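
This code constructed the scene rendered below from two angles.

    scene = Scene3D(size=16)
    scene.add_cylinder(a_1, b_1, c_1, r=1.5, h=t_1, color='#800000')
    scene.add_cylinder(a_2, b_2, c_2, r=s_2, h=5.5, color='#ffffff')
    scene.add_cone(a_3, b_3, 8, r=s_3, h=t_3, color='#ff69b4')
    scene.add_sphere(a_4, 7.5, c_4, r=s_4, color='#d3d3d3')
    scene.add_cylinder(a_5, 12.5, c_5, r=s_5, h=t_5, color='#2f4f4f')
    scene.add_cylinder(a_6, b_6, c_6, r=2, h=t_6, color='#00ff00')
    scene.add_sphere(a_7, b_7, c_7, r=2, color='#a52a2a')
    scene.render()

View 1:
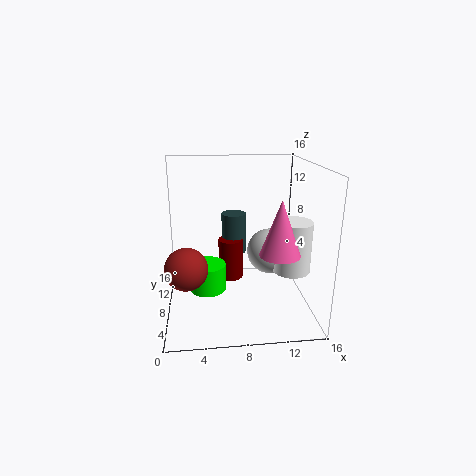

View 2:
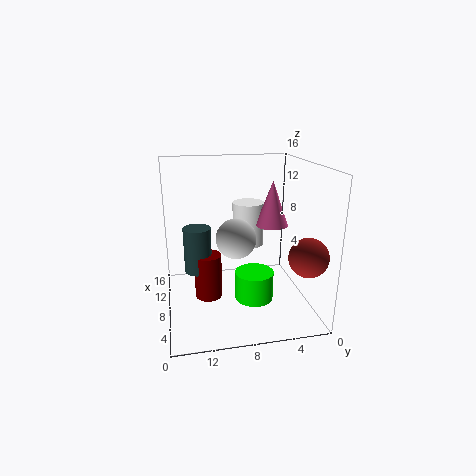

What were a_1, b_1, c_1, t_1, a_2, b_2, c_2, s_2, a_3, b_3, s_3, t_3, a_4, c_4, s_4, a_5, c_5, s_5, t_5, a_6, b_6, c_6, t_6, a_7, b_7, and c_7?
a_1 = 7.5, b_1 = 11.5, c_1 = 1.5, t_1 = 5, a_2 = 13.5, b_2 = 5.5, c_2 = 5, s_2 = 2, a_3 = 11.5, b_3 = 3, s_3 = 2, t_3 = 5.5, a_4 = 11.5, c_4 = 6.5, s_4 = 2.5, a_5 = 8, c_5 = 4.5, s_5 = 1.5, t_5 = 5, a_6 = 4.5, b_6 = 7, c_6 = 2.5, t_6 = 3, a_7 = 2.5, b_7 = 2, c_7 = 7.5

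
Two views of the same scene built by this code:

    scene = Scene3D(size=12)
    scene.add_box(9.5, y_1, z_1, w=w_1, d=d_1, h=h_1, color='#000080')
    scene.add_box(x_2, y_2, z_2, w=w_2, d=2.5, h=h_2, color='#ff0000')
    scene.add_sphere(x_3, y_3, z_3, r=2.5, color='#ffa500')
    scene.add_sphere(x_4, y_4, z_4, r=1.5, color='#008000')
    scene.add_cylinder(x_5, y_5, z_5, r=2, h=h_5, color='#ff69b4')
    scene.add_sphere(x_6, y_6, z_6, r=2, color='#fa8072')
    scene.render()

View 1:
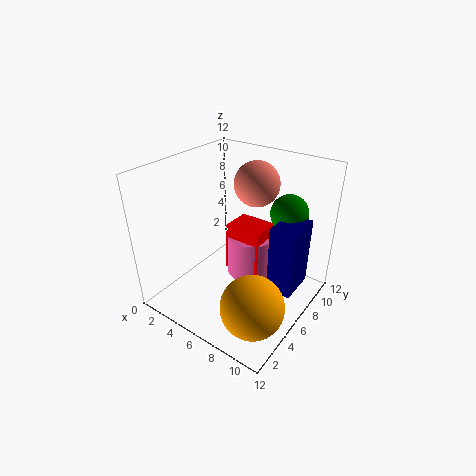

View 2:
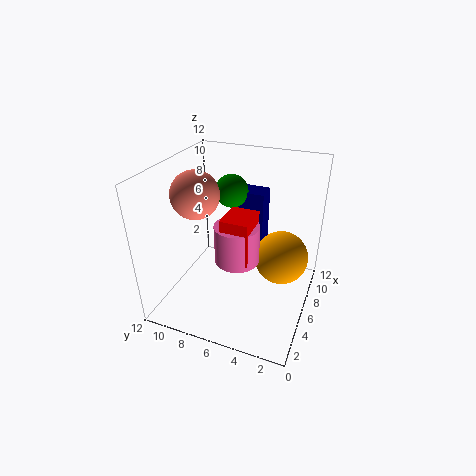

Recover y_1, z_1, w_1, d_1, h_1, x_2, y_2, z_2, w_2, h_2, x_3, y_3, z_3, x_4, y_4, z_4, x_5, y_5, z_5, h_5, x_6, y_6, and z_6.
y_1 = 5, z_1 = 3, w_1 = 2, d_1 = 3, h_1 = 5.5, x_2 = 5.5, y_2 = 5, z_2 = 3.5, w_2 = 3, h_2 = 4, x_3 = 9.5, y_3 = 3, z_3 = 2.5, x_4 = 9.5, y_4 = 8, z_4 = 8.5, x_5 = 7, y_5 = 6.5, z_5 = 3, h_5 = 3.5, x_6 = 5.5, y_6 = 9.5, z_6 = 9.5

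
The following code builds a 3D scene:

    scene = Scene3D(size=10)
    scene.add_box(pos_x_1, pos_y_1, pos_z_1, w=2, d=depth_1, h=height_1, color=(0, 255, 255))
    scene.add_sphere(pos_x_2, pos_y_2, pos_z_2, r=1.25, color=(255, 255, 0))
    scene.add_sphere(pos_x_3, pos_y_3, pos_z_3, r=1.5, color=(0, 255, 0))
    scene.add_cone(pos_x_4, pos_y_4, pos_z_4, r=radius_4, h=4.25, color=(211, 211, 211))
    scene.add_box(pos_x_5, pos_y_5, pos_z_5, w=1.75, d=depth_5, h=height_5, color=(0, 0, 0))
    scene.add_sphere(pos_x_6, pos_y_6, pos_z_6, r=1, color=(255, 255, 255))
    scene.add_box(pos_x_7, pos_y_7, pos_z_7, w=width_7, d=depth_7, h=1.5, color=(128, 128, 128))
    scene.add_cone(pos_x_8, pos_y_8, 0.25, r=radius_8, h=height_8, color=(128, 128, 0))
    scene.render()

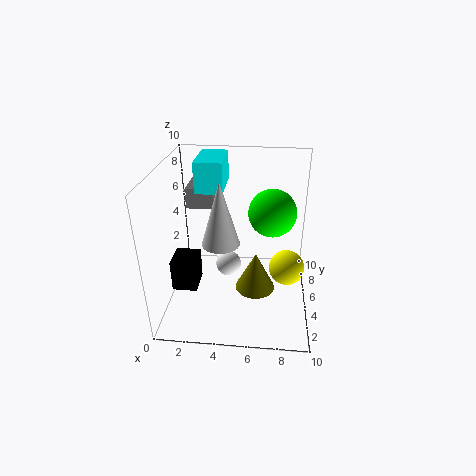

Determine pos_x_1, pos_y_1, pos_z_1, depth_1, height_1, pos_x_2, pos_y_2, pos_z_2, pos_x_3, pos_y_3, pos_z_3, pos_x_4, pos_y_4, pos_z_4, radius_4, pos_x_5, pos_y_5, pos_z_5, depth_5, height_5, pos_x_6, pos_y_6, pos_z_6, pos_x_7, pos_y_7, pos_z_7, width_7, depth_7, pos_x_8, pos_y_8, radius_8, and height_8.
pos_x_1 = 1.75; pos_y_1 = 6.5; pos_z_1 = 7.5; depth_1 = 3.5; height_1 = 2.25; pos_x_2 = 8.5; pos_y_2 = 5; pos_z_2 = 2.75; pos_x_3 = 7.25; pos_y_3 = 4; pos_z_3 = 7.5; pos_x_4 = 4; pos_y_4 = 3.75; pos_z_4 = 5.25; radius_4 = 1.25; pos_x_5 = 0.5; pos_y_5 = 3.25; pos_z_5 = 1.5; depth_5 = 2; height_5 = 2.25; pos_x_6 = 4; pos_y_6 = 7.25; pos_z_6 = 1.25; pos_x_7 = 1; pos_y_7 = 6.75; pos_z_7 = 6.25; width_7 = 2; depth_7 = 2.5; pos_x_8 = 6.25; pos_y_8 = 5.75; radius_8 = 1.5; height_8 = 3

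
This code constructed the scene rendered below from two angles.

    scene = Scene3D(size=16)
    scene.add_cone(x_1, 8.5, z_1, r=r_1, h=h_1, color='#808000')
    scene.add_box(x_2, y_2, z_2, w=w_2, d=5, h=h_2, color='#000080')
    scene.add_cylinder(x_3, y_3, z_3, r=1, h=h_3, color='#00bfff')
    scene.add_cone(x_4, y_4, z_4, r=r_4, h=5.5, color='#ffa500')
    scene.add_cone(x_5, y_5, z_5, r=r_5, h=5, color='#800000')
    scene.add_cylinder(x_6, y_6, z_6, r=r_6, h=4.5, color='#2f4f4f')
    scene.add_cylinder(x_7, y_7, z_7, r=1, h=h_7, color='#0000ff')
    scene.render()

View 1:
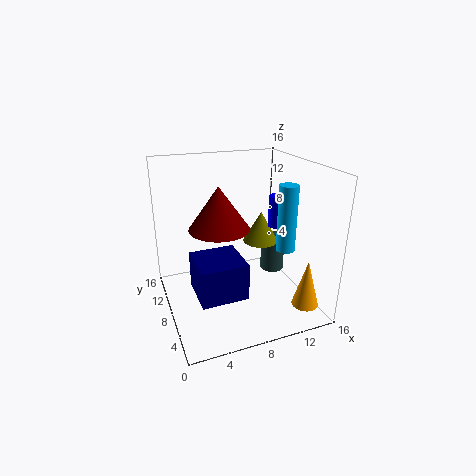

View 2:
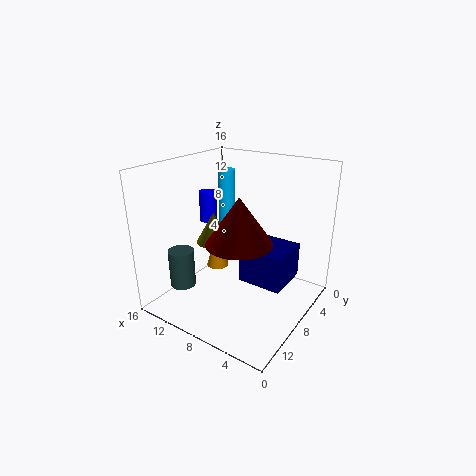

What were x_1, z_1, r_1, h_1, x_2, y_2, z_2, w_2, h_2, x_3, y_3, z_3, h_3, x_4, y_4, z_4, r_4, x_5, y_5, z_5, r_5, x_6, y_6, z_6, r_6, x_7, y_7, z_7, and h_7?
x_1 = 11; z_1 = 7; r_1 = 2; h_1 = 3.5; x_2 = 2.5; y_2 = 3.5; z_2 = 3; w_2 = 5; h_2 = 4; x_3 = 12; y_3 = 4.5; z_3 = 7.5; h_3 = 7; x_4 = 14.5; y_4 = 3.5; z_4 = 0.5; r_4 = 1.5; x_5 = 6.5; y_5 = 10; z_5 = 8.5; r_5 = 3.5; x_6 = 14; y_6 = 11; z_6 = 1.5; r_6 = 1.5; x_7 = 12.5; y_7 = 7.5; z_7 = 9; h_7 = 3.5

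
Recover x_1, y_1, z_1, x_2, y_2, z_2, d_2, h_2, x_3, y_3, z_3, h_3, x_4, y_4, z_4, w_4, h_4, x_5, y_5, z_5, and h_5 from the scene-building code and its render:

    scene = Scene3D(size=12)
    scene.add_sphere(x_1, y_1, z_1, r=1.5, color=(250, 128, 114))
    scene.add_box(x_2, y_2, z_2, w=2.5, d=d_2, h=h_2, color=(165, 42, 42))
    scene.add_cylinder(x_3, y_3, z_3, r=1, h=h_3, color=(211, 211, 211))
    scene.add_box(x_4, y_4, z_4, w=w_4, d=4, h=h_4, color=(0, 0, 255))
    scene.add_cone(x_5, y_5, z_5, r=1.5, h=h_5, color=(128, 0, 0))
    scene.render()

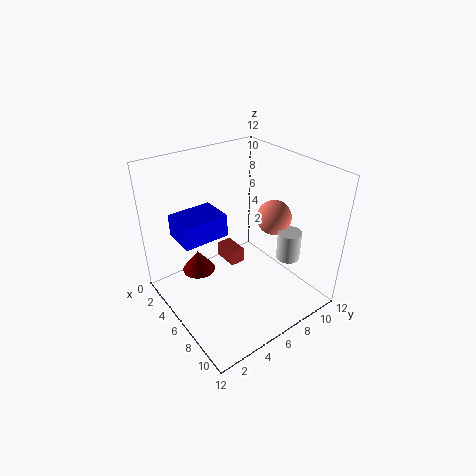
x_1 = 6.5, y_1 = 9.5, z_1 = 7, x_2 = 0.5, y_2 = 7.5, z_2 = 0.5, d_2 = 1.5, h_2 = 1.5, x_3 = 8.5, y_3 = 9.5, z_3 = 4, h_3 = 2.5, x_4 = 1.5, y_4 = 2, z_4 = 5.5, w_4 = 3, h_4 = 2, x_5 = 2.5, y_5 = 4, z_5 = 1.5, h_5 = 2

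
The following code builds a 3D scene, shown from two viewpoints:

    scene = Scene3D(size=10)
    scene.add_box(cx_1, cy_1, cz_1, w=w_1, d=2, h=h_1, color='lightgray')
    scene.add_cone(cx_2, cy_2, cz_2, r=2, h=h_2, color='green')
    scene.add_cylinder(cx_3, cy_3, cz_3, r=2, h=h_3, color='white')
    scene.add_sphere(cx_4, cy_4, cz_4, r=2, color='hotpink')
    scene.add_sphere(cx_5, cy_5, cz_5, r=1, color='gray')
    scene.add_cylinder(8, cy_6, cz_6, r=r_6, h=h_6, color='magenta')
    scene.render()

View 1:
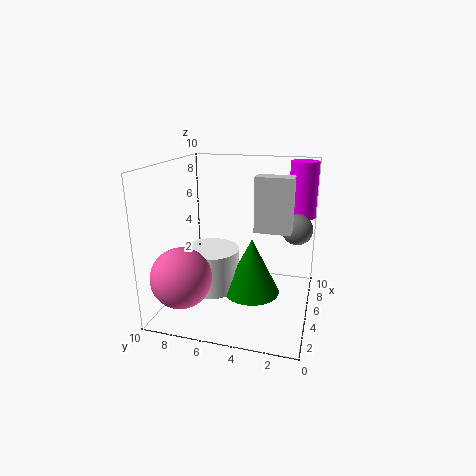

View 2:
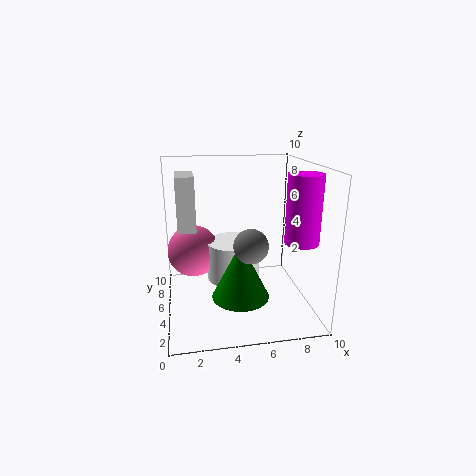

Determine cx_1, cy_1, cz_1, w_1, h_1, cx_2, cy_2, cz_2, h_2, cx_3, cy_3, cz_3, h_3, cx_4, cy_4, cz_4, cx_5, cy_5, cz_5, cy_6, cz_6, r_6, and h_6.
cx_1 = 1
cy_1 = 1
cz_1 = 7
w_1 = 1
h_1 = 3
cx_2 = 5
cy_2 = 4
cz_2 = 1
h_2 = 4
cx_3 = 5
cy_3 = 7
cz_3 = 1
h_3 = 3
cx_4 = 2
cy_4 = 8
cz_4 = 3
cx_5 = 5
cy_5 = 1
cz_5 = 6
cy_6 = 1
cz_6 = 6
r_6 = 1
h_6 = 4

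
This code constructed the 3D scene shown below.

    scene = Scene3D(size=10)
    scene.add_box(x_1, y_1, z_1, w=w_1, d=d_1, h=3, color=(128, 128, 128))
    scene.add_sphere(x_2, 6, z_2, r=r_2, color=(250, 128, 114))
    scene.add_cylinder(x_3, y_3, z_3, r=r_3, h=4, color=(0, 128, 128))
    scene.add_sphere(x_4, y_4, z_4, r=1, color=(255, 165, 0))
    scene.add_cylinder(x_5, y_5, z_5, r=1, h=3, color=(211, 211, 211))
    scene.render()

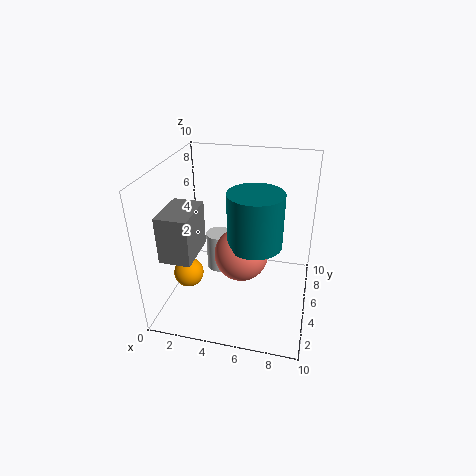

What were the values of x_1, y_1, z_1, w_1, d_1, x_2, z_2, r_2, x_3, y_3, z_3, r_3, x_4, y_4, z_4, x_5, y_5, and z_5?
x_1 = 1; y_1 = 1; z_1 = 5; w_1 = 2; d_1 = 3; x_2 = 5; z_2 = 3; r_2 = 2; x_3 = 6; y_3 = 6; z_3 = 4; r_3 = 2; x_4 = 2; y_4 = 3; z_4 = 3; x_5 = 3; y_5 = 7; z_5 = 1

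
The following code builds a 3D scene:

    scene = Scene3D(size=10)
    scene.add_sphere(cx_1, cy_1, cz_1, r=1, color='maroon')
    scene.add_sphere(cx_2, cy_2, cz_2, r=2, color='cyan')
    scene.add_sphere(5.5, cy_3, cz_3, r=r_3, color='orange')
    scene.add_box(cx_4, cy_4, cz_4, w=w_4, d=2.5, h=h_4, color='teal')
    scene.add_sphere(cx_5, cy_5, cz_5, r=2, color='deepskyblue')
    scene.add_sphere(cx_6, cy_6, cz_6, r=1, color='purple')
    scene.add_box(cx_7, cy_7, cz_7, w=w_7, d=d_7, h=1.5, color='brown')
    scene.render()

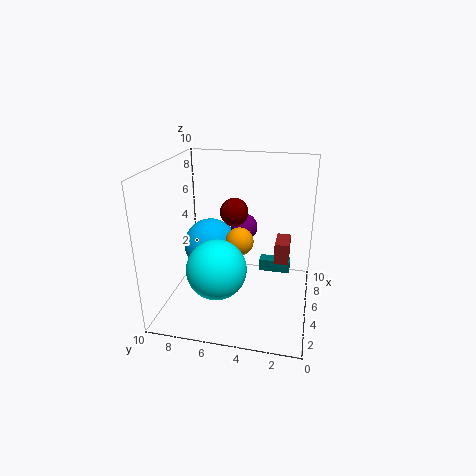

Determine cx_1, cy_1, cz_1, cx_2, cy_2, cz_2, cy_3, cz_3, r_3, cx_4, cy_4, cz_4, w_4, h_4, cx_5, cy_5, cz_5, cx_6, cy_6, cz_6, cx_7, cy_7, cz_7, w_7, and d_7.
cx_1 = 6; cy_1 = 5.5; cz_1 = 6.5; cx_2 = 3; cy_2 = 6; cz_2 = 3.5; cy_3 = 5; cz_3 = 4.5; r_3 = 1; cx_4 = 8.5; cy_4 = 1.5; cz_4 = 0.5; w_4 = 1; h_4 = 1; cx_5 = 6.5; cy_5 = 7.5; cz_5 = 3.5; cx_6 = 7; cy_6 = 5; cz_6 = 5; cx_7 = 5.5; cy_7 = 1.5; cz_7 = 3; w_7 = 2; d_7 = 1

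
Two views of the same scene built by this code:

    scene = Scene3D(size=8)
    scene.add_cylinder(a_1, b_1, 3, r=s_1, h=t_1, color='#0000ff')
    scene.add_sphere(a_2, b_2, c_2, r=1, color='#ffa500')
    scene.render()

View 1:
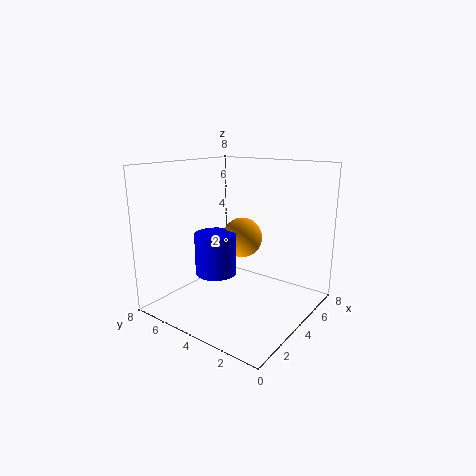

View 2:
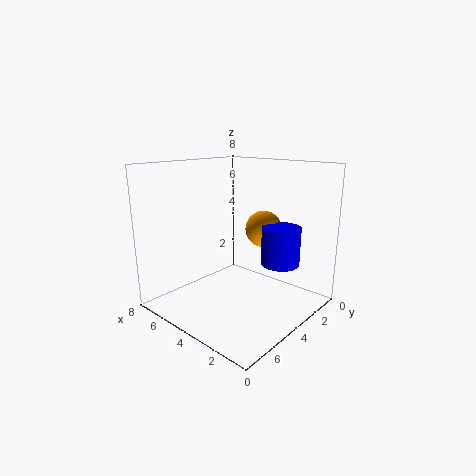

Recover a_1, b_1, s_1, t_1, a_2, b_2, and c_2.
a_1 = 1.5, b_1 = 3.5, s_1 = 1, t_1 = 2, a_2 = 3, b_2 = 3, c_2 = 4.5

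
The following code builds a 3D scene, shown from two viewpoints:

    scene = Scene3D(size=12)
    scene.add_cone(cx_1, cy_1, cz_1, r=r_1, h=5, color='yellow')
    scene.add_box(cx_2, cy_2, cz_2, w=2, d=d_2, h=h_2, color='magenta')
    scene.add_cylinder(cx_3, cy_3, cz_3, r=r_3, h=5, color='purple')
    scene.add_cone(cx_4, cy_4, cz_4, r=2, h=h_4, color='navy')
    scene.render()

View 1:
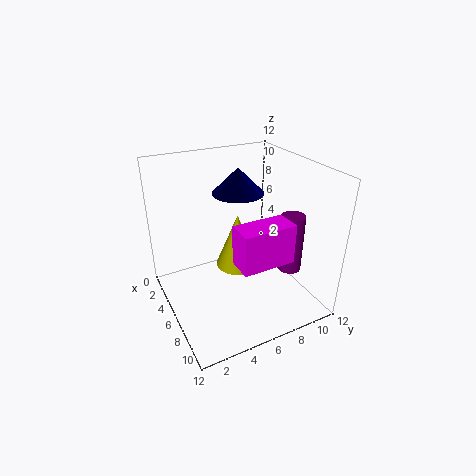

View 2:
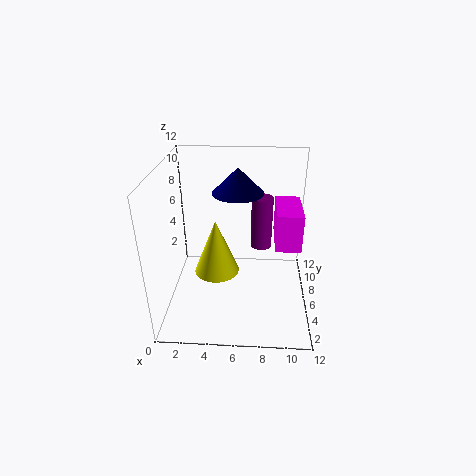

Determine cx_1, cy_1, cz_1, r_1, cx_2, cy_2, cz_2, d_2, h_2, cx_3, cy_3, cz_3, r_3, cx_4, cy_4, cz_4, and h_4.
cx_1 = 4; cy_1 = 7; cz_1 = 2; r_1 = 2; cx_2 = 9; cy_2 = 4; cz_2 = 6; d_2 = 4; h_2 = 3; cx_3 = 8; cy_3 = 10; cz_3 = 3; r_3 = 1; cx_4 = 6; cy_4 = 6; cz_4 = 10; h_4 = 2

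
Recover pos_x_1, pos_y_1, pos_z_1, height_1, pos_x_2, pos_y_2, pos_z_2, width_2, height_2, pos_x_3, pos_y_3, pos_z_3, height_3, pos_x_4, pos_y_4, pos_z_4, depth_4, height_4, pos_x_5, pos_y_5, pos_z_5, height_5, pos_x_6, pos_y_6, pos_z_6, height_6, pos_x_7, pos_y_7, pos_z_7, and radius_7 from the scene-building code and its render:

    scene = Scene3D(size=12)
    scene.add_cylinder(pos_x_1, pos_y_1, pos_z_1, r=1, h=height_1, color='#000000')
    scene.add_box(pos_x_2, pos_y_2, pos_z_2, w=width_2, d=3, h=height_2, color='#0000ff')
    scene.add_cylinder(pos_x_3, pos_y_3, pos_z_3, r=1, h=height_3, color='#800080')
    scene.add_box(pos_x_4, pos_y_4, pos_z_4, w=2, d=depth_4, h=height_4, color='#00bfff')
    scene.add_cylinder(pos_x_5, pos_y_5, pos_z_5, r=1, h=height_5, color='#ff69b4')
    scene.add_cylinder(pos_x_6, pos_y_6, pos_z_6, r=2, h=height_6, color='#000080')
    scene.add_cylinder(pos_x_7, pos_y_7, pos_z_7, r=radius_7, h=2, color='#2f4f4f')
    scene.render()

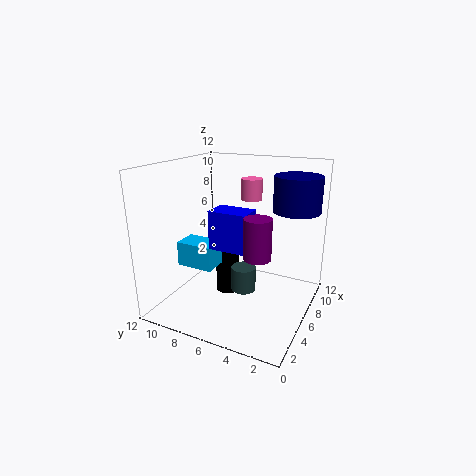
pos_x_1 = 6
pos_y_1 = 7
pos_z_1 = 1
height_1 = 4
pos_x_2 = 3
pos_y_2 = 4
pos_z_2 = 6
width_2 = 2
height_2 = 3
pos_x_3 = 3
pos_y_3 = 3
pos_z_3 = 6
height_3 = 3
pos_x_4 = 3
pos_y_4 = 7
pos_z_4 = 4
depth_4 = 3
height_4 = 2
pos_x_5 = 11
pos_y_5 = 7
pos_z_5 = 8
height_5 = 2
pos_x_6 = 9
pos_y_6 = 2
pos_z_6 = 8
height_6 = 3
pos_x_7 = 5
pos_y_7 = 5
pos_z_7 = 2
radius_7 = 1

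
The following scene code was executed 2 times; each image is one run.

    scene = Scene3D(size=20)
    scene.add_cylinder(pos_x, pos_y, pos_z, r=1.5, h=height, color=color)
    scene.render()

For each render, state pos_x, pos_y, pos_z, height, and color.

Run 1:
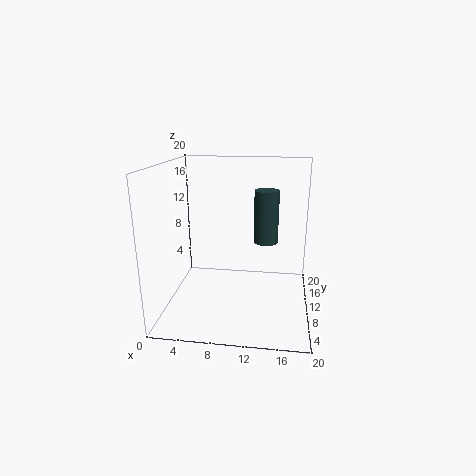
pos_x = 14, pos_y = 6.5, pos_z = 11, height = 6.5, color = 'darkslategray'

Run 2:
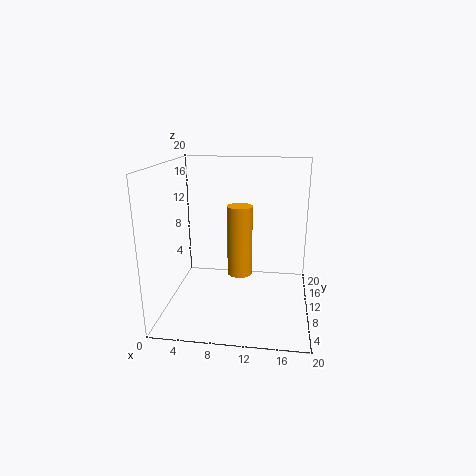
pos_x = 11, pos_y = 4.5, pos_z = 7.5, height = 8.5, color = 'orange'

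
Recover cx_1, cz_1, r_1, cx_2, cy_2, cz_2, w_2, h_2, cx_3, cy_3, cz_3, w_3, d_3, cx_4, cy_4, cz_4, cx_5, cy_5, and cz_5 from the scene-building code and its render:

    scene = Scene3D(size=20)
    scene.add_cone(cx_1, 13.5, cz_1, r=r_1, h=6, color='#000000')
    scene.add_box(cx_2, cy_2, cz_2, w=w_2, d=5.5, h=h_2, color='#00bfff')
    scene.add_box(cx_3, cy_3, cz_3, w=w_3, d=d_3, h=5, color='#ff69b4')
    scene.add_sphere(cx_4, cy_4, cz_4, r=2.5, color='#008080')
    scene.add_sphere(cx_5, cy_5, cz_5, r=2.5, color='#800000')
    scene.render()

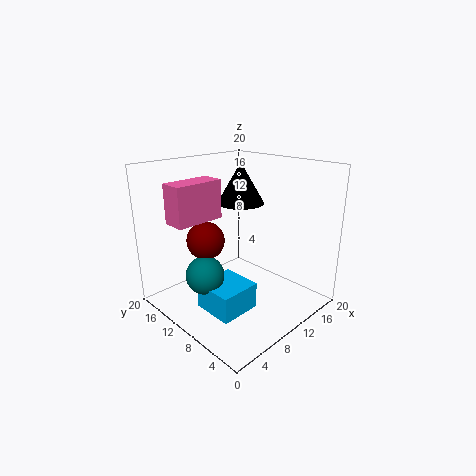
cx_1 = 14
cz_1 = 13.5
r_1 = 3.5
cx_2 = 3
cy_2 = 5
cz_2 = 2
w_2 = 5.5
h_2 = 3.5
cx_3 = 1
cy_3 = 10.5
cz_3 = 13.5
w_3 = 6.5
d_3 = 3
cx_4 = 4
cy_4 = 10
cz_4 = 6.5
cx_5 = 5.5
cy_5 = 11.5
cz_5 = 10.5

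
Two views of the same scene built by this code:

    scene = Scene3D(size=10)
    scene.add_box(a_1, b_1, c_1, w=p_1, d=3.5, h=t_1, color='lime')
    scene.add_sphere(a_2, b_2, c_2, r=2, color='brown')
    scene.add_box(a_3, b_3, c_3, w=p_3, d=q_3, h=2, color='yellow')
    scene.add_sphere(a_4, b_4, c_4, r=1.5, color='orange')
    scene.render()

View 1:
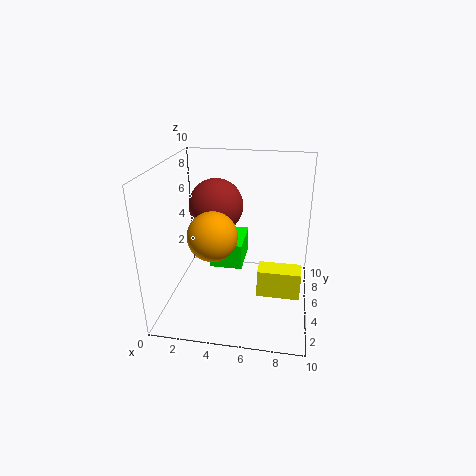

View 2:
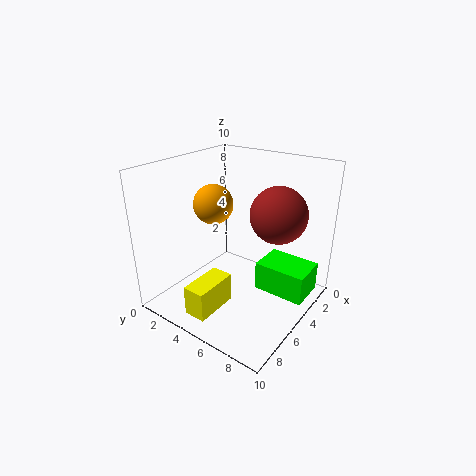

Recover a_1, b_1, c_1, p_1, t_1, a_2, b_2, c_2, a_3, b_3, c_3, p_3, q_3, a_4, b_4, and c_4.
a_1 = 2.5
b_1 = 6.5
c_1 = 1.5
p_1 = 2.5
t_1 = 2
a_2 = 3
b_2 = 7
c_2 = 6.5
a_3 = 6.5
b_3 = 4
c_3 = 1
p_3 = 3
q_3 = 1.5
a_4 = 4
b_4 = 2
c_4 = 6.5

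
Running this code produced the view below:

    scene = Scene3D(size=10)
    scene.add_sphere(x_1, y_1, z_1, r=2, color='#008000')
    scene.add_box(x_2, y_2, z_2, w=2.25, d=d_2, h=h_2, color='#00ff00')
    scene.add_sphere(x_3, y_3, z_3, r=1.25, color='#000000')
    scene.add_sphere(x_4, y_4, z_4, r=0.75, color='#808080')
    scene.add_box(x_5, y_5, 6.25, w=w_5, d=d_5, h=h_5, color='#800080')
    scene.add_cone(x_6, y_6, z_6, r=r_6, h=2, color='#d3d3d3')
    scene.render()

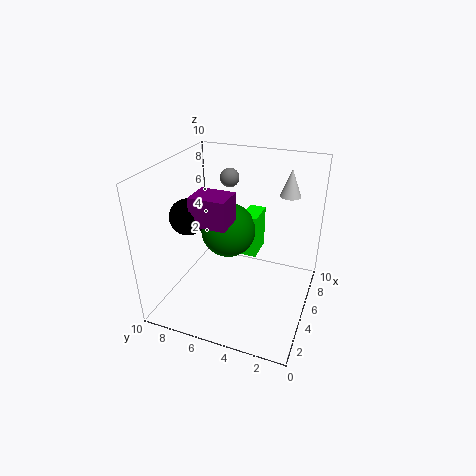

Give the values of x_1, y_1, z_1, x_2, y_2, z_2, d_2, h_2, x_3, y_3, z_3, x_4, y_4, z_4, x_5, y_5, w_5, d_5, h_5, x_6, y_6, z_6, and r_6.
x_1 = 6.25
y_1 = 6.25
z_1 = 4.75
x_2 = 6.75
y_2 = 4.25
z_2 = 2.5
d_2 = 1.25
h_2 = 3.25
x_3 = 4
y_3 = 8.25
z_3 = 6.5
x_4 = 9
y_4 = 7.25
z_4 = 7.75
x_5 = 3.25
y_5 = 5.25
w_5 = 2
d_5 = 2.5
h_5 = 2
x_6 = 8.25
y_6 = 2.25
z_6 = 7.25
r_6 = 0.75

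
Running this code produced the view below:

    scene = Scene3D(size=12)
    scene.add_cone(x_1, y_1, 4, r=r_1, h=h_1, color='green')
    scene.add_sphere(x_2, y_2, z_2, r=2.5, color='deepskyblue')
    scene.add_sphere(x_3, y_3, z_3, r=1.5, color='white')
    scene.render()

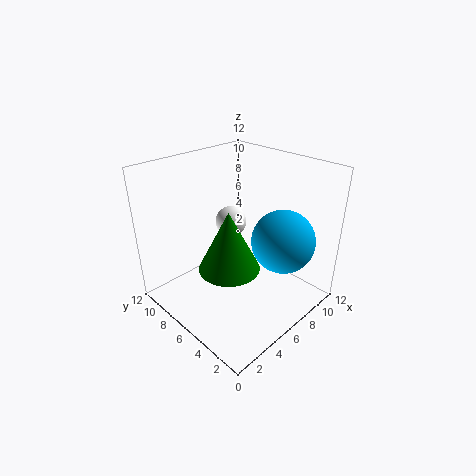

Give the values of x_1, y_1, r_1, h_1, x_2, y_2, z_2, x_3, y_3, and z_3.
x_1 = 4.5
y_1 = 5.5
r_1 = 2.5
h_1 = 5
x_2 = 7.5
y_2 = 2.5
z_2 = 6.5
x_3 = 9
y_3 = 10
z_3 = 5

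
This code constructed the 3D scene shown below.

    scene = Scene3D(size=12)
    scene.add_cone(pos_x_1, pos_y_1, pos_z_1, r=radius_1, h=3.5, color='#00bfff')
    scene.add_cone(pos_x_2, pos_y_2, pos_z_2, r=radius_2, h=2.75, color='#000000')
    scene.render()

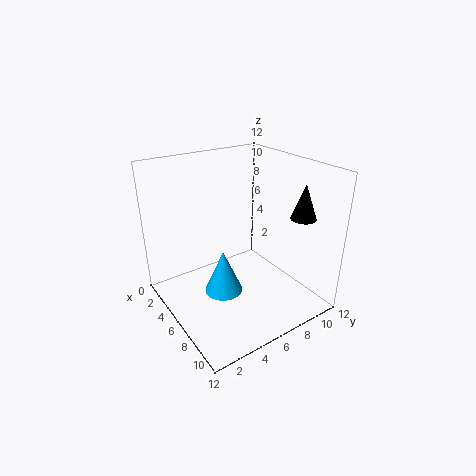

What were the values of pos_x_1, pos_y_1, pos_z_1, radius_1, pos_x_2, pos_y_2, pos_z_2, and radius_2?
pos_x_1 = 7.25
pos_y_1 = 3.75
pos_z_1 = 2.5
radius_1 = 1.5
pos_x_2 = 9.75
pos_y_2 = 9.5
pos_z_2 = 8.25
radius_2 = 1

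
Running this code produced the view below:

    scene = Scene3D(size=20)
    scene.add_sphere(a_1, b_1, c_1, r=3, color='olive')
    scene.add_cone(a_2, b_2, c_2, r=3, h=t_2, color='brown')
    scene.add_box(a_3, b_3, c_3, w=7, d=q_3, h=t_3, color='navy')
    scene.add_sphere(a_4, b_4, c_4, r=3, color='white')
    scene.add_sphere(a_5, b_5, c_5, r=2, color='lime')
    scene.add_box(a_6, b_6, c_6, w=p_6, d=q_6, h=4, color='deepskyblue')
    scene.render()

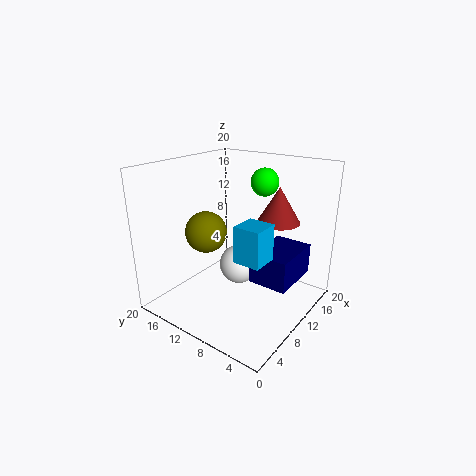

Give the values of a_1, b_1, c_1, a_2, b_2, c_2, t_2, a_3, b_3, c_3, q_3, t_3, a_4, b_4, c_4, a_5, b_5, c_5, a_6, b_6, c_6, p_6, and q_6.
a_1 = 9; b_1 = 15; c_1 = 10; a_2 = 14; b_2 = 6; c_2 = 12; t_2 = 5; a_3 = 7; b_3 = 1; c_3 = 6; q_3 = 5; t_3 = 4; a_4 = 13; b_4 = 12; c_4 = 4; a_5 = 15; b_5 = 9; c_5 = 17; a_6 = 1; b_6 = 1; c_6 = 12; p_6 = 3; q_6 = 3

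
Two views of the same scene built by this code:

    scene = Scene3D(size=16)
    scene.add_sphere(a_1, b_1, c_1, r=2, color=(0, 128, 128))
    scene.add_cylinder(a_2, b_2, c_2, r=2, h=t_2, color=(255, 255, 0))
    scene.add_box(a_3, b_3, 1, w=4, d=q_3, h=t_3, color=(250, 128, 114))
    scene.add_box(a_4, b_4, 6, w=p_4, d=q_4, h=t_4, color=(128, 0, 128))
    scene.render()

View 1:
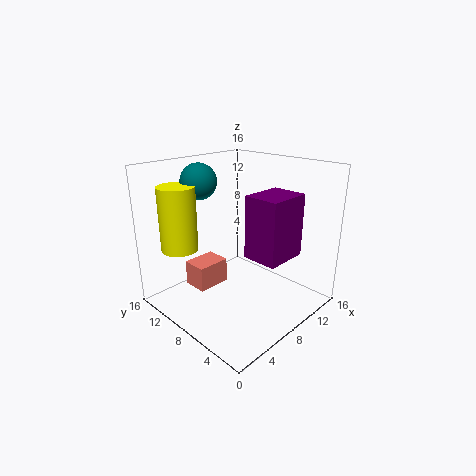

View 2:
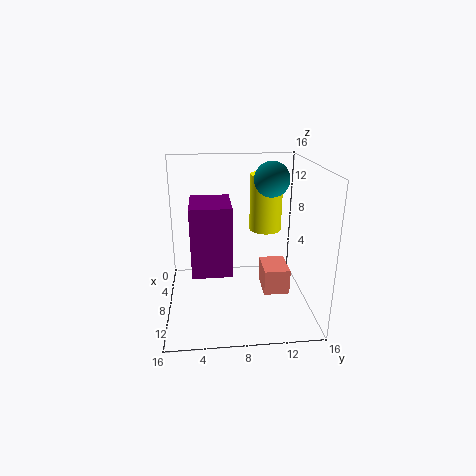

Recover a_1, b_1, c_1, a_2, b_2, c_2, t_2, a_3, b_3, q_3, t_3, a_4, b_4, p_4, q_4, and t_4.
a_1 = 6, b_1 = 12, c_1 = 14, a_2 = 3, b_2 = 12, c_2 = 7, t_2 = 7, a_3 = 5, b_3 = 11, q_3 = 3, t_3 = 3, a_4 = 8, b_4 = 3, p_4 = 5, q_4 = 4, t_4 = 7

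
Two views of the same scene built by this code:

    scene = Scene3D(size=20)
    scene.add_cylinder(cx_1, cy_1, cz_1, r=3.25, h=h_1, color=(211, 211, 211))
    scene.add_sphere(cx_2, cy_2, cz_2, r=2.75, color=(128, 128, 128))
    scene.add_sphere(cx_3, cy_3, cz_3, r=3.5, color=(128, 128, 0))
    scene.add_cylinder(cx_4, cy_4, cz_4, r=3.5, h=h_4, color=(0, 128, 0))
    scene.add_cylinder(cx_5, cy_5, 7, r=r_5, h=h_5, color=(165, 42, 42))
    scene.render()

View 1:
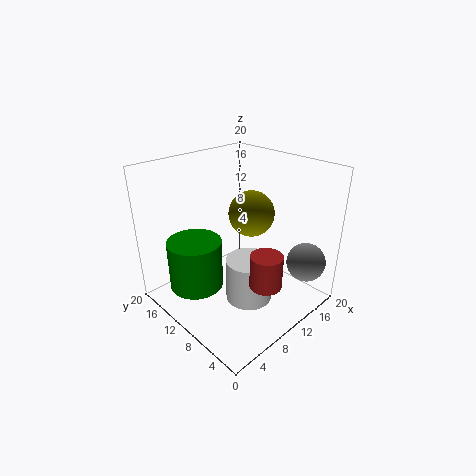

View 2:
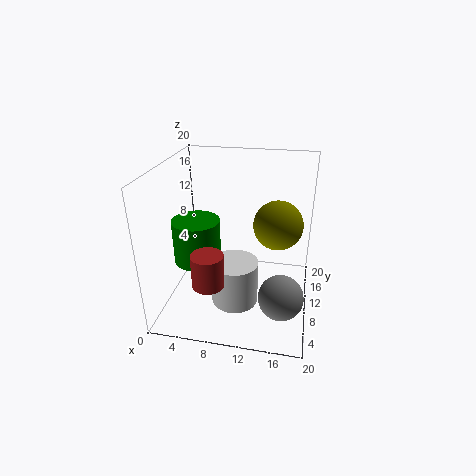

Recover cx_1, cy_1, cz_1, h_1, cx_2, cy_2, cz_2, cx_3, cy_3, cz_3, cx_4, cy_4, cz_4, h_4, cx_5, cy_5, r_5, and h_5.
cx_1 = 10; cy_1 = 7.75; cz_1 = 1.25; h_1 = 6.25; cx_2 = 16.75; cy_2 = 3; cz_2 = 6.25; cx_3 = 15.25; cy_3 = 12.5; cz_3 = 11.25; cx_4 = 3.5; cy_4 = 11.25; cz_4 = 5; h_4 = 6.5; cx_5 = 7.75; cy_5 = 2.75; r_5 = 2; h_5 = 4.25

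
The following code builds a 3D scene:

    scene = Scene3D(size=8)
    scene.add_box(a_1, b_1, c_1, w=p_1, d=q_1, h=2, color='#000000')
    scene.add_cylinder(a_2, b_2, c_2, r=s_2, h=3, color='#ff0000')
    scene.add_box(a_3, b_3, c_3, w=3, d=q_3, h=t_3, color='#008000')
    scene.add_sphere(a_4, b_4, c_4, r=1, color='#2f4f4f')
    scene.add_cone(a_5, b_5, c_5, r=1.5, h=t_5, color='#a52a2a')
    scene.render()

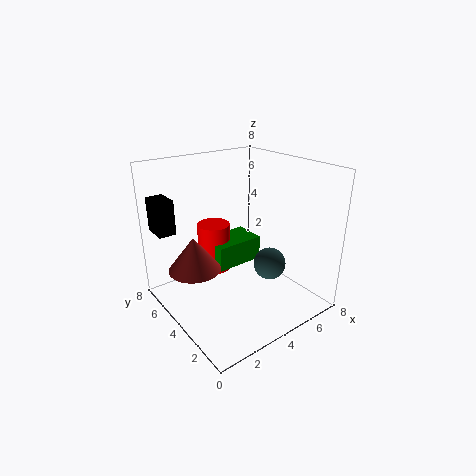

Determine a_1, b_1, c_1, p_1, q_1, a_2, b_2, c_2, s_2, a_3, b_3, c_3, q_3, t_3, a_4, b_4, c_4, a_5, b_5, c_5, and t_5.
a_1 = 0.5, b_1 = 6.5, c_1 = 4, p_1 = 1, q_1 = 1.5, a_2 = 4, b_2 = 6.5, c_2 = 1, s_2 = 1, a_3 = 3.5, b_3 = 5, c_3 = 1.5, q_3 = 2, t_3 = 1.5, a_4 = 6.5, b_4 = 4, c_4 = 1.5, a_5 = 2, b_5 = 5.5, c_5 = 2, t_5 = 2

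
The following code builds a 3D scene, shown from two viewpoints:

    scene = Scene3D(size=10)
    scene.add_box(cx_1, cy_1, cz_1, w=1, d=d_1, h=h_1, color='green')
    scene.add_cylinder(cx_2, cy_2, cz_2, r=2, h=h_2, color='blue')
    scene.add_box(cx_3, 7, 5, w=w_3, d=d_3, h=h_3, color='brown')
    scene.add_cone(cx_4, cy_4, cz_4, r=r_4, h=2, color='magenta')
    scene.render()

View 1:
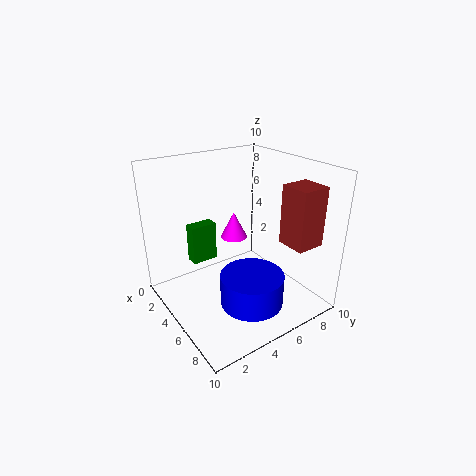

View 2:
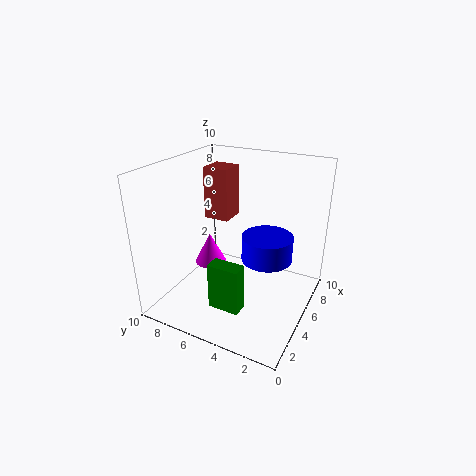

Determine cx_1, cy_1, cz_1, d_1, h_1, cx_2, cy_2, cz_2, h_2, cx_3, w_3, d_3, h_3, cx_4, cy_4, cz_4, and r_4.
cx_1 = 1; cy_1 = 3; cz_1 = 2; d_1 = 2; h_1 = 3; cx_2 = 8; cy_2 = 4; cz_2 = 2; h_2 = 2; cx_3 = 7; w_3 = 2; d_3 = 2; h_3 = 4; cx_4 = 3; cy_4 = 6; cz_4 = 4; r_4 = 1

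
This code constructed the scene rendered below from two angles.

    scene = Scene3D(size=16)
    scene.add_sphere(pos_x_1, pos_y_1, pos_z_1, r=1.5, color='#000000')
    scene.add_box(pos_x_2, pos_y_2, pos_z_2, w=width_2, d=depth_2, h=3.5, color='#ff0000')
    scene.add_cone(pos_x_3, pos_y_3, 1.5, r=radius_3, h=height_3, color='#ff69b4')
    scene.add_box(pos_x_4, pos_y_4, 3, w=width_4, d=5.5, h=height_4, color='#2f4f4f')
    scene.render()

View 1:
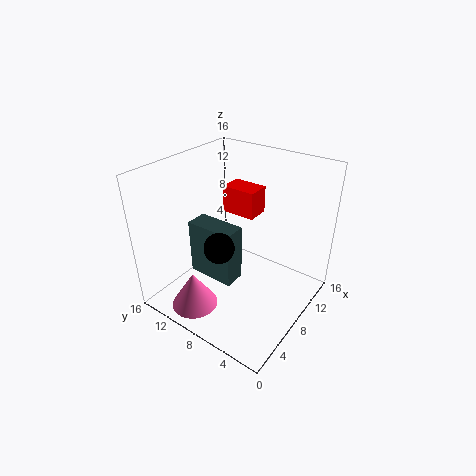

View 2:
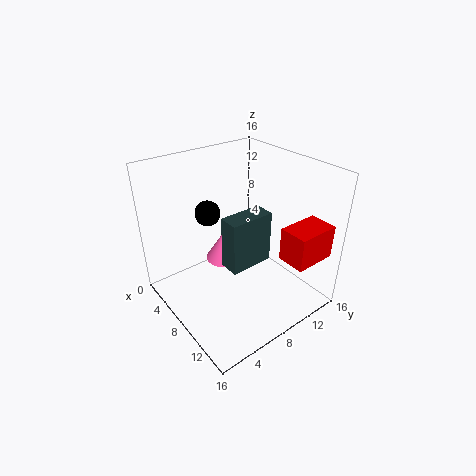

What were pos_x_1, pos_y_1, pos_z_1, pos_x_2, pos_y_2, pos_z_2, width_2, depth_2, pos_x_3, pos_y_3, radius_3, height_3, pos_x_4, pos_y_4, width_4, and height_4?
pos_x_1 = 3.5, pos_y_1 = 7, pos_z_1 = 9.5, pos_x_2 = 13, pos_y_2 = 9.5, pos_z_2 = 7.5, width_2 = 3, depth_2 = 4.5, pos_x_3 = 2.5, pos_y_3 = 10, radius_3 = 2.5, height_3 = 4, pos_x_4 = 5.5, pos_y_4 = 7.5, width_4 = 2.5, height_4 = 6.5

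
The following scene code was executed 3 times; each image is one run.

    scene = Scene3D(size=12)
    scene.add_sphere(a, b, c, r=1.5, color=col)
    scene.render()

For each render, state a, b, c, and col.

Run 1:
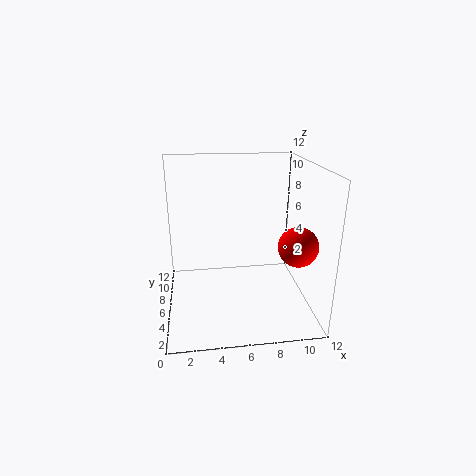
a = 10, b = 2.5, c = 6.5, col = 'red'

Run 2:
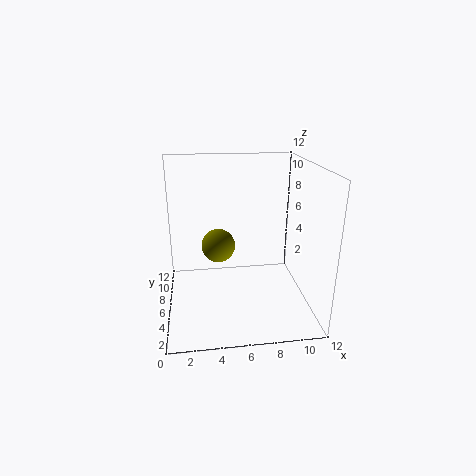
a = 4.5, b = 8, c = 4.5, col = 'olive'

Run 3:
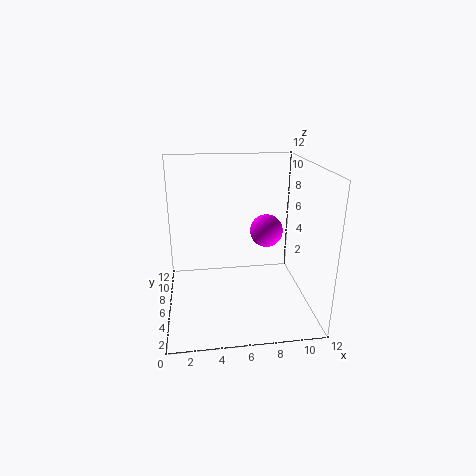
a = 9, b = 8.5, c = 5.5, col = 'magenta'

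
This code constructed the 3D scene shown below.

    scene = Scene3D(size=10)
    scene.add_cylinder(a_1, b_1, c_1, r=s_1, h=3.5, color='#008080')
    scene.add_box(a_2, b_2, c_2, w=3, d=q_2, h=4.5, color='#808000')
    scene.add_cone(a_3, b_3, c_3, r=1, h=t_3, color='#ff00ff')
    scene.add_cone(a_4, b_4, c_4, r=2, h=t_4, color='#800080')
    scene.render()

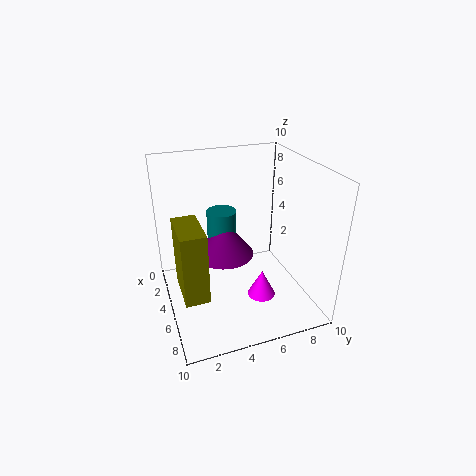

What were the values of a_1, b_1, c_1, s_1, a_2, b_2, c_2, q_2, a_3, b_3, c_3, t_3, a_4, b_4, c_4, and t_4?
a_1 = 4.5; b_1 = 4; c_1 = 3.5; s_1 = 1; a_2 = 5.5; b_2 = 0.5; c_2 = 3; q_2 = 1.5; a_3 = 6; b_3 = 6.5; c_3 = 0.5; t_3 = 2; a_4 = 5; b_4 = 4; c_4 = 4; t_4 = 2.5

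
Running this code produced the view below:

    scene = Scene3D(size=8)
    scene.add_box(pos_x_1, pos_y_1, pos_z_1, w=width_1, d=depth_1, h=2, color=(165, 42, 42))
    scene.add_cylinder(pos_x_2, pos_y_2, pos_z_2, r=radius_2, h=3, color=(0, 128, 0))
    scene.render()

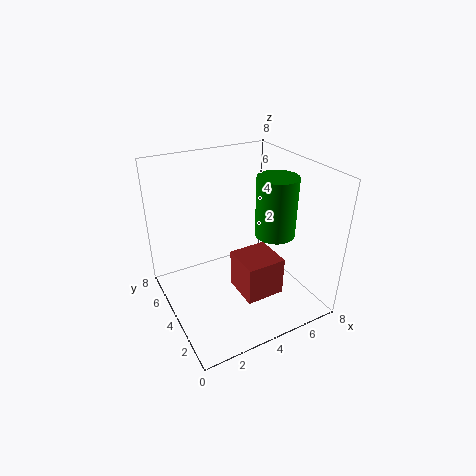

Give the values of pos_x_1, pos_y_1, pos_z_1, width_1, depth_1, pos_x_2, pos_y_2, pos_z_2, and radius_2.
pos_x_1 = 3, pos_y_1 = 1, pos_z_1 = 2, width_1 = 2, depth_1 = 2, pos_x_2 = 5, pos_y_2 = 2, pos_z_2 = 5, radius_2 = 1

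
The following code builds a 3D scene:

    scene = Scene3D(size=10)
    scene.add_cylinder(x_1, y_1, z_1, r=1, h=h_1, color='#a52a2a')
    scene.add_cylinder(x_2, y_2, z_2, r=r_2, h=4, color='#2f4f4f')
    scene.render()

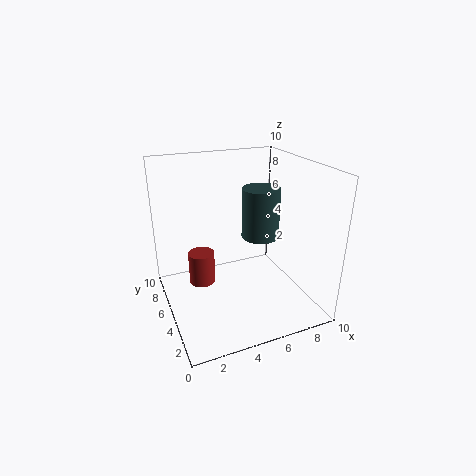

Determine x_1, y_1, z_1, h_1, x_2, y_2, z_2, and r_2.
x_1 = 3, y_1 = 7.5, z_1 = 0.5, h_1 = 2.5, x_2 = 8, y_2 = 7.5, z_2 = 3.5, r_2 = 1.5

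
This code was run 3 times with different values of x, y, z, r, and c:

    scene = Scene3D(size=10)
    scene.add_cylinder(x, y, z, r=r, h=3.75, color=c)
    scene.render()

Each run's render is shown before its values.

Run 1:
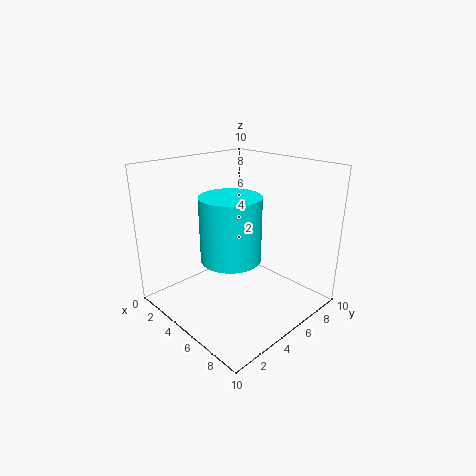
x = 7.25
y = 2.25
z = 5.25
r = 1.75
c = 'cyan'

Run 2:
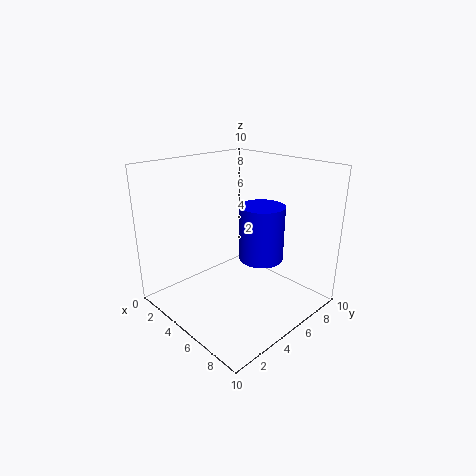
x = 6.5
y = 5.75
z = 3.75
r = 1.5
c = 'blue'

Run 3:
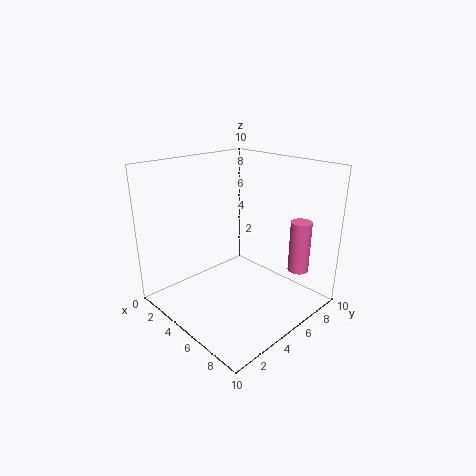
x = 7.75
y = 8.5
z = 2.25
r = 0.75
c = 'hotpink'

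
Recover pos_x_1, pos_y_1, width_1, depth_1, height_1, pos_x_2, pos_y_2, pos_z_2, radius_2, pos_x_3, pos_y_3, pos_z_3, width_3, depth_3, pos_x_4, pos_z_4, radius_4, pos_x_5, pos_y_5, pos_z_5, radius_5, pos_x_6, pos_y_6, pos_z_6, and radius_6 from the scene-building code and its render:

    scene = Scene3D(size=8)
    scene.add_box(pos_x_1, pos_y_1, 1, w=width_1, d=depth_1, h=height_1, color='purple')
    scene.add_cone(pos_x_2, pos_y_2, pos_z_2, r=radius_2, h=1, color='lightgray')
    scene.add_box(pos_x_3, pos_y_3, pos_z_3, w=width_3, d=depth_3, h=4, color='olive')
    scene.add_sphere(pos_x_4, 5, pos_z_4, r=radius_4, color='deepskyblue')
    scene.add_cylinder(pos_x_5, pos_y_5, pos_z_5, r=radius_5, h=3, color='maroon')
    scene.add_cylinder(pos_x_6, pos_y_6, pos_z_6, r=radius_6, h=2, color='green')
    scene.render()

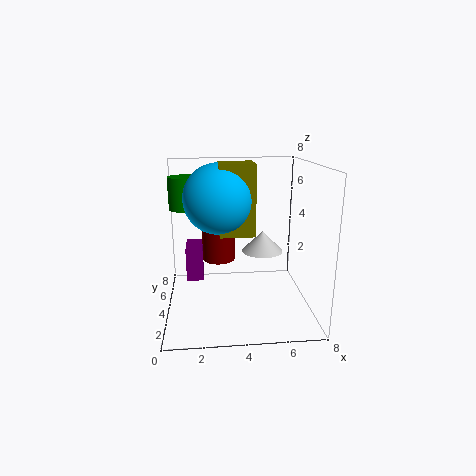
pos_x_1 = 1, pos_y_1 = 5, width_1 = 1, depth_1 = 2, height_1 = 2, pos_x_2 = 5, pos_y_2 = 2, pos_z_2 = 4, radius_2 = 1, pos_x_3 = 3, pos_y_3 = 4, pos_z_3 = 4, width_3 = 2, depth_3 = 2, pos_x_4 = 3, pos_z_4 = 6, radius_4 = 2, pos_x_5 = 3, pos_y_5 = 6, pos_z_5 = 2, radius_5 = 1, pos_x_6 = 1, pos_y_6 = 7, pos_z_6 = 5, radius_6 = 1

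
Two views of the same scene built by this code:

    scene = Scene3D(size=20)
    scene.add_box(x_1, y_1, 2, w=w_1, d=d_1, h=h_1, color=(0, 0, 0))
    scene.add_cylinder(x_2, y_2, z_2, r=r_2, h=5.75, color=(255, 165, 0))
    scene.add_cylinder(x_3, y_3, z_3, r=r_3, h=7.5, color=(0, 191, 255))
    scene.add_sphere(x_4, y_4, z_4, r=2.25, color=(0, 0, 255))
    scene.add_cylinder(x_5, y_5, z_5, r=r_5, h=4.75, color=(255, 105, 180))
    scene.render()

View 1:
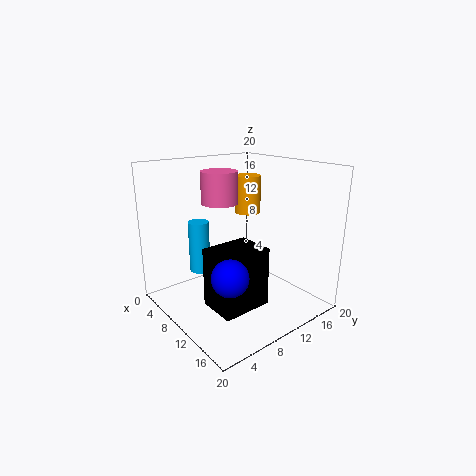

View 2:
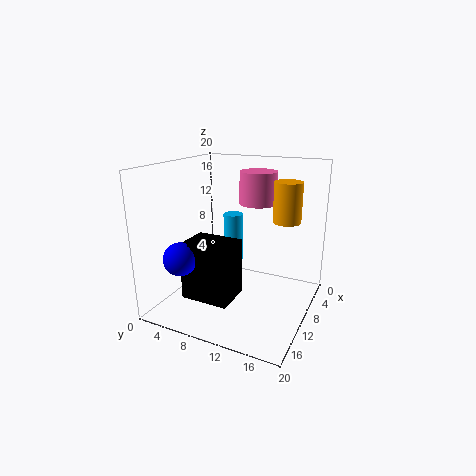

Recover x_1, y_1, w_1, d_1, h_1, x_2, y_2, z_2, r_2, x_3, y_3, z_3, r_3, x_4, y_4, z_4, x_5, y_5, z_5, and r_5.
x_1 = 10.25; y_1 = 4; w_1 = 5.25; d_1 = 6.75; h_1 = 8; x_2 = 5.5; y_2 = 15.5; z_2 = 11.75; r_2 = 2; x_3 = 5; y_3 = 6.75; z_3 = 4.25; r_3 = 1.5; x_4 = 15.75; y_4 = 4.25; z_4 = 8; x_5 = 4.75; y_5 = 10.75; z_5 = 13.75; r_5 = 2.75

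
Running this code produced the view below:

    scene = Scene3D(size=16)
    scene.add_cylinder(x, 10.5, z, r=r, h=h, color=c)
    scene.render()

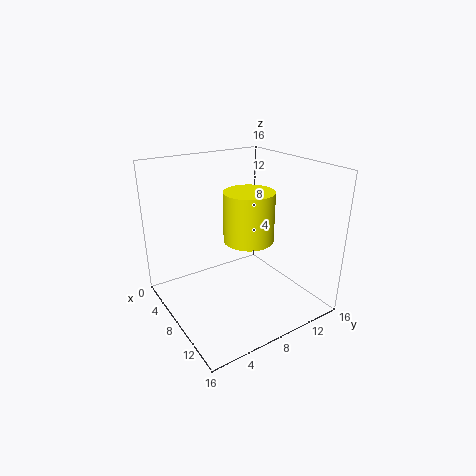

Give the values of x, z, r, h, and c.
x = 6.5, z = 6.5, r = 3, h = 6, c = 'yellow'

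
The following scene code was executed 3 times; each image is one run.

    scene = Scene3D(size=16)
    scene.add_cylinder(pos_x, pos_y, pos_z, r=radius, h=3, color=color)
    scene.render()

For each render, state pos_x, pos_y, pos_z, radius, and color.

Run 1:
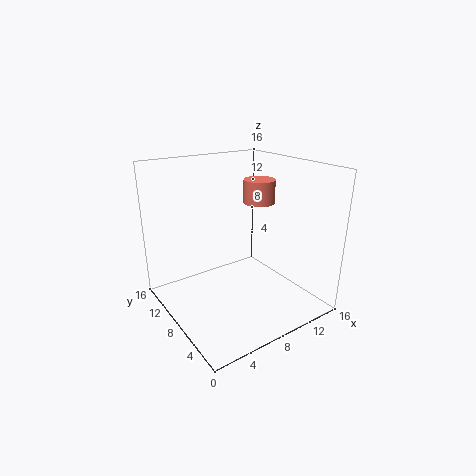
pos_x = 14
pos_y = 12
pos_z = 10
radius = 2
color = 'salmon'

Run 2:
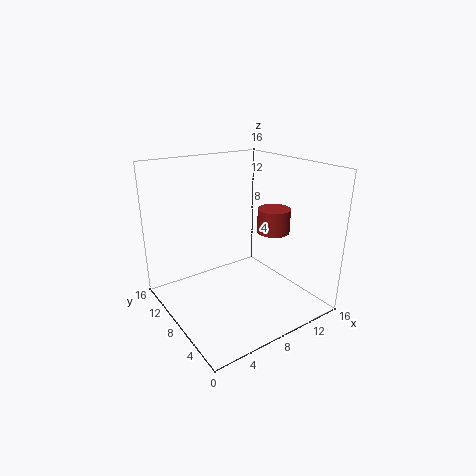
pos_x = 14
pos_y = 9
pos_z = 7
radius = 2
color = 'brown'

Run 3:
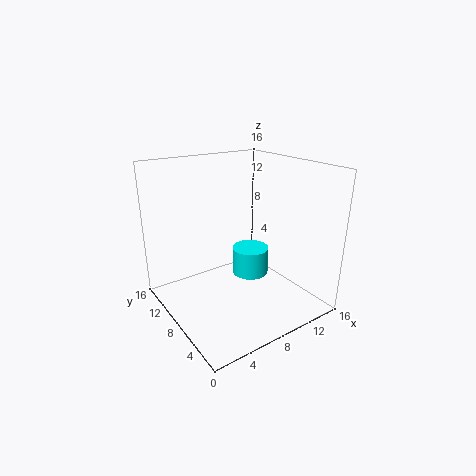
pos_x = 9
pos_y = 7
pos_z = 4
radius = 2
color = 'cyan'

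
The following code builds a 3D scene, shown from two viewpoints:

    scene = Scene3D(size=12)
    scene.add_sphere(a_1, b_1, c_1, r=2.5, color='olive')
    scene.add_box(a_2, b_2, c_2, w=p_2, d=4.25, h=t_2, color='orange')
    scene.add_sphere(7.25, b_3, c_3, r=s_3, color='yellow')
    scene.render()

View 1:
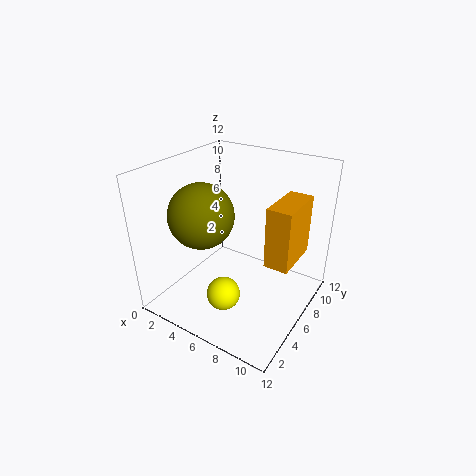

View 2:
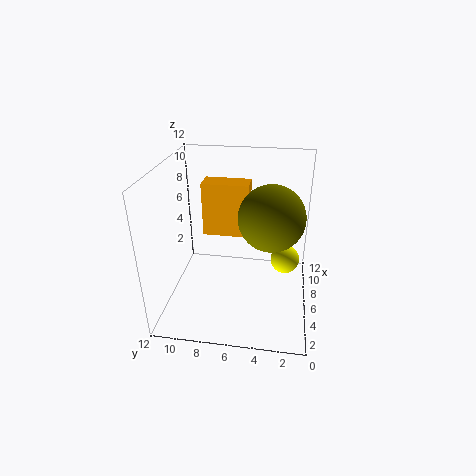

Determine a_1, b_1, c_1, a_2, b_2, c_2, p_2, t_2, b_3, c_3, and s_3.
a_1 = 4.5; b_1 = 3.25; c_1 = 8.75; a_2 = 8.75; b_2 = 5.5; c_2 = 4.5; p_2 = 2; t_2 = 5; b_3 = 2; c_3 = 3.5; s_3 = 1.25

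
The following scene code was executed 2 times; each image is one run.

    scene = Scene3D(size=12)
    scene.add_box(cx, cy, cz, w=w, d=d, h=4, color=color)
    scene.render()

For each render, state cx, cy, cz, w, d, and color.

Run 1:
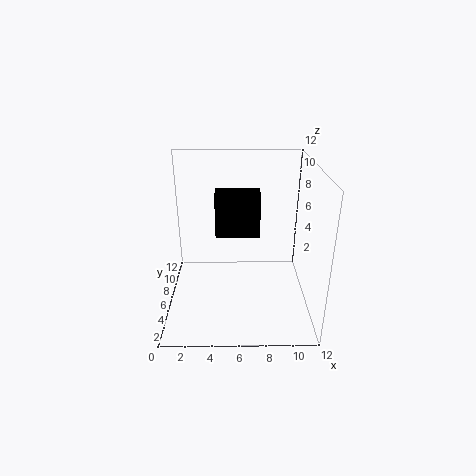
cx = 4
cy = 8
cz = 5
w = 4
d = 2
color = 'black'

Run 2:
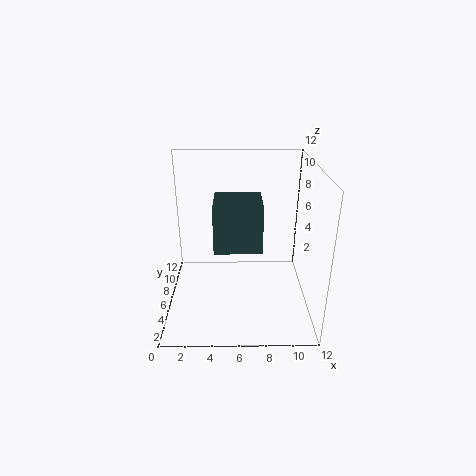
cx = 4
cy = 5
cz = 5
w = 4
d = 4
color = 'darkslategray'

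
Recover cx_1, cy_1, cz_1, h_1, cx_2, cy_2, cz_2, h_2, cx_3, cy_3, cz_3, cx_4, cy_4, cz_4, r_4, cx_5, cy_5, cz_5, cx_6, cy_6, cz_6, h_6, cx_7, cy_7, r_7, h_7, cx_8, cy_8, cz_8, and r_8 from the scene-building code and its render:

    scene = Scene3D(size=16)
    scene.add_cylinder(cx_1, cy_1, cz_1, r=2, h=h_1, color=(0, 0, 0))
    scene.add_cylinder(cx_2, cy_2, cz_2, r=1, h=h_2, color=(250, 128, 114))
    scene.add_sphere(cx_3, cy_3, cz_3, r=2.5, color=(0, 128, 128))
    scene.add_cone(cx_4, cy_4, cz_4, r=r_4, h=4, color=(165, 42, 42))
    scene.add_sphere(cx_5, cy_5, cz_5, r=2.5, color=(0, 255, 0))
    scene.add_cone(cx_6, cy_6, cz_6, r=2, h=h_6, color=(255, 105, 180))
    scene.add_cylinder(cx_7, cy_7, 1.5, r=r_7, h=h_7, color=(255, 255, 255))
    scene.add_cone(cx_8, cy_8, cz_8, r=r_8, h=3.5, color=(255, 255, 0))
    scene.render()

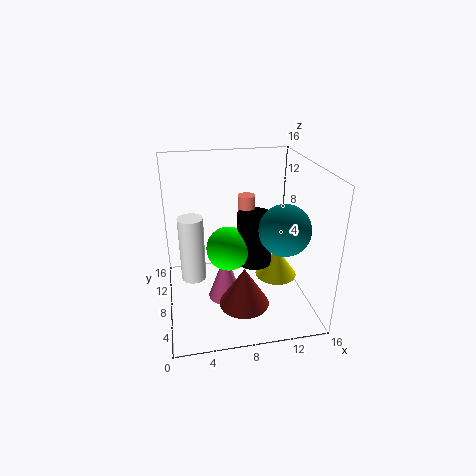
cx_1 = 10, cy_1 = 8.5, cz_1 = 4.5, h_1 = 6, cx_2 = 9.5, cy_2 = 10.5, cz_2 = 6.5, h_2 = 5.5, cx_3 = 11.5, cy_3 = 3, cz_3 = 11, cx_4 = 7.5, cy_4 = 2.5, cz_4 = 3.5, r_4 = 2.5, cx_5 = 7, cy_5 = 8.5, cz_5 = 6.5, cx_6 = 6.5, cy_6 = 8, cz_6 = 0.5, h_6 = 5.5, cx_7 = 3, cy_7 = 11, r_7 = 1.5, h_7 = 8, cx_8 = 13, cy_8 = 9, cz_8 = 2, r_8 = 2.5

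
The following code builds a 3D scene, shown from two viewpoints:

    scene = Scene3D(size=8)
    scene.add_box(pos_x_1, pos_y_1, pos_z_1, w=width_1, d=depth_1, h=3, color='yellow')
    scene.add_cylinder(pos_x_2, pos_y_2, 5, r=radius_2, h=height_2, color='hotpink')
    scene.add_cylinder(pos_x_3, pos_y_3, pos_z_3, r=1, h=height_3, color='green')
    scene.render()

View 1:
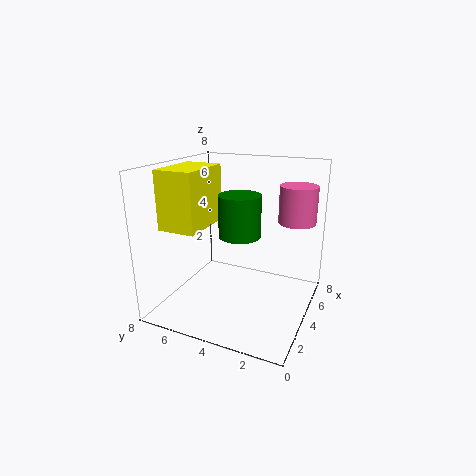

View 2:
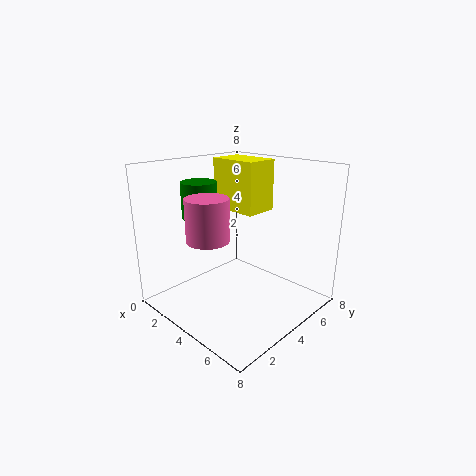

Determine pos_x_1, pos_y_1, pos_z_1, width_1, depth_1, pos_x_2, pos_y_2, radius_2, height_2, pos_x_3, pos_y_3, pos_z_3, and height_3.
pos_x_1 = 1; pos_y_1 = 5; pos_z_1 = 5; width_1 = 3; depth_1 = 2; pos_x_2 = 5; pos_y_2 = 1; radius_2 = 1; height_2 = 2; pos_x_3 = 2; pos_y_3 = 3; pos_z_3 = 5; height_3 = 2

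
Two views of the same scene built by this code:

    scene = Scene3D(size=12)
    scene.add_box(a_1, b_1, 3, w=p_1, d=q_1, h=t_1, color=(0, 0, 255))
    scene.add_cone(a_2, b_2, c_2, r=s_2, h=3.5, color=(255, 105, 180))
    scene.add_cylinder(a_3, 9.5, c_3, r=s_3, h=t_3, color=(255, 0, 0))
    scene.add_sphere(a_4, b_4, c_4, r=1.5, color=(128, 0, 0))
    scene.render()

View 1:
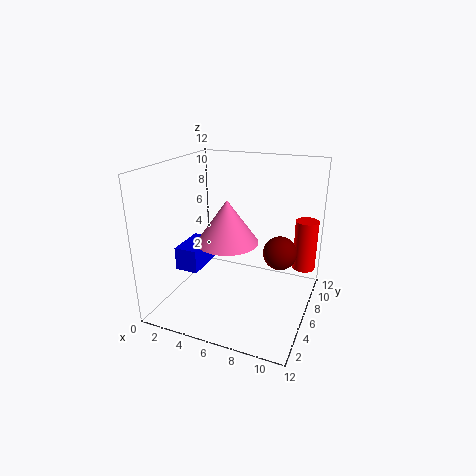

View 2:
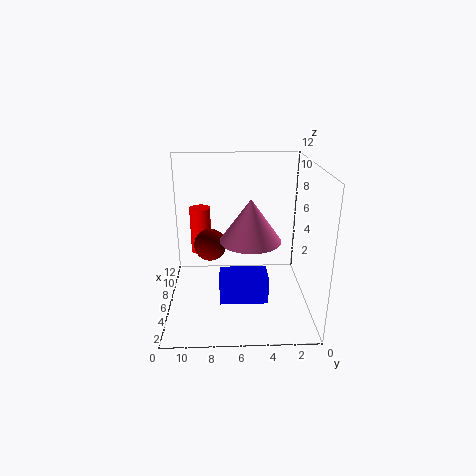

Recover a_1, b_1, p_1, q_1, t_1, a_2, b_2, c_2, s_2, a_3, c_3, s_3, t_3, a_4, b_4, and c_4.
a_1 = 1; b_1 = 4; p_1 = 2; q_1 = 3.5; t_1 = 2; a_2 = 5.5; b_2 = 5; c_2 = 6; s_2 = 2.5; a_3 = 11; c_3 = 2.5; s_3 = 1; t_3 = 4.5; a_4 = 9; b_4 = 8.5; c_4 = 4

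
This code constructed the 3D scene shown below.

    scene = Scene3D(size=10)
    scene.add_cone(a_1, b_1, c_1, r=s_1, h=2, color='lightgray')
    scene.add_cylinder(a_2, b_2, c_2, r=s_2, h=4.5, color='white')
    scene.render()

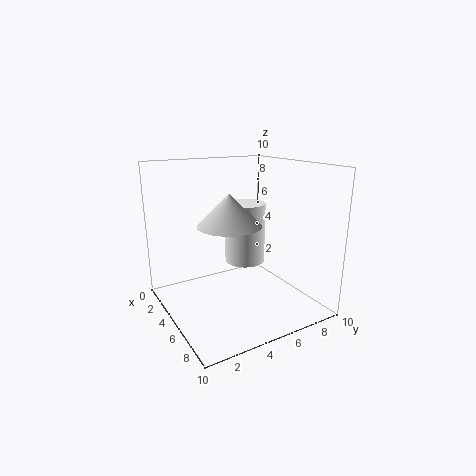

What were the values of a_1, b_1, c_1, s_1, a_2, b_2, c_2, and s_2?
a_1 = 6.5
b_1 = 3.5
c_1 = 6.5
s_1 = 2
a_2 = 3.5
b_2 = 6.5
c_2 = 2.5
s_2 = 1.5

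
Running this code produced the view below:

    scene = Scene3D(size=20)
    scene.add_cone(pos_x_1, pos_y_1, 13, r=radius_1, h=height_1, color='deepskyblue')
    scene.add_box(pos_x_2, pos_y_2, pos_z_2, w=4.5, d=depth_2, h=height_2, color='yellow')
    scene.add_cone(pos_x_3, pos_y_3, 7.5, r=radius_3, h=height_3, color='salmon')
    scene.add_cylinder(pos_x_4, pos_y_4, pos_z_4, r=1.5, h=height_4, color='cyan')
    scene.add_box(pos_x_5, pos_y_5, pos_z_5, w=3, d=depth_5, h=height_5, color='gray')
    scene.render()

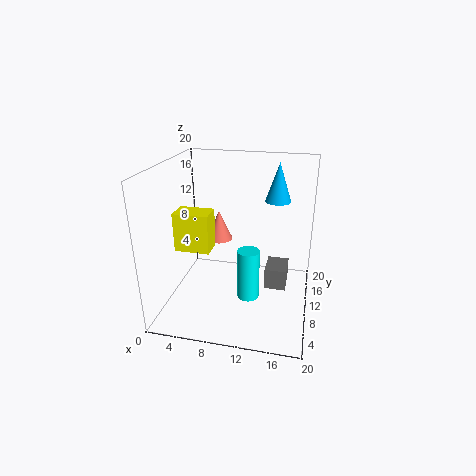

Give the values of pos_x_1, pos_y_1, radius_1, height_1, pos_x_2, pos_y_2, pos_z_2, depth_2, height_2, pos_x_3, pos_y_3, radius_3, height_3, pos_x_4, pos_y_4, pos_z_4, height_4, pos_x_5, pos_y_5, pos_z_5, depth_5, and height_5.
pos_x_1 = 14.5
pos_y_1 = 18
radius_1 = 2
height_1 = 6
pos_x_2 = 3
pos_y_2 = 4.5
pos_z_2 = 10
depth_2 = 3
height_2 = 5
pos_x_3 = 6
pos_y_3 = 14.5
radius_3 = 2
height_3 = 4.5
pos_x_4 = 12
pos_y_4 = 7.5
pos_z_4 = 2.5
height_4 = 7
pos_x_5 = 14
pos_y_5 = 9
pos_z_5 = 3
depth_5 = 4
height_5 = 3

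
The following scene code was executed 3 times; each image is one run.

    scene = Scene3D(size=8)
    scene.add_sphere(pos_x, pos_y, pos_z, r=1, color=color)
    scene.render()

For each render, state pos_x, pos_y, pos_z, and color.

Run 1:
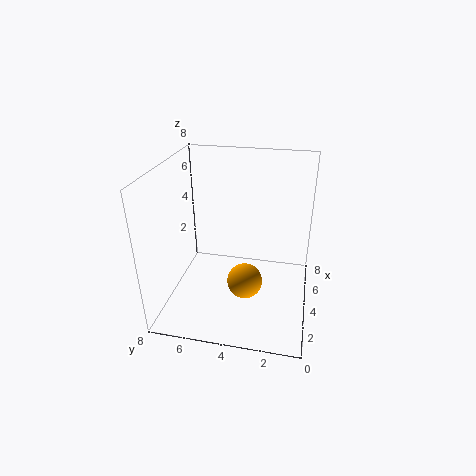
pos_x = 3.5, pos_y = 3.5, pos_z = 1.5, color = 'orange'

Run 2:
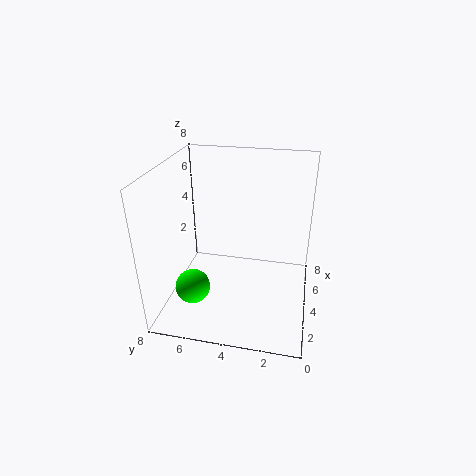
pos_x = 3, pos_y = 6.5, pos_z = 1, color = 'lime'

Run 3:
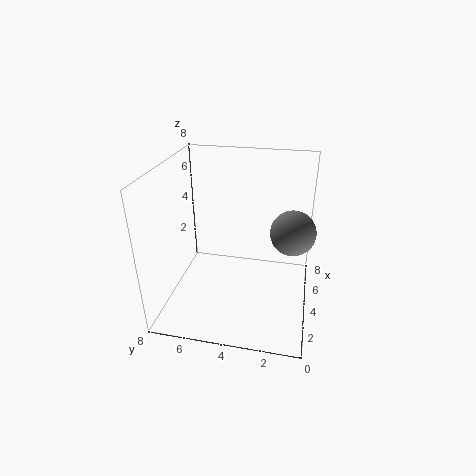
pos_x = 1.5, pos_y = 1, pos_z = 6, color = 'gray'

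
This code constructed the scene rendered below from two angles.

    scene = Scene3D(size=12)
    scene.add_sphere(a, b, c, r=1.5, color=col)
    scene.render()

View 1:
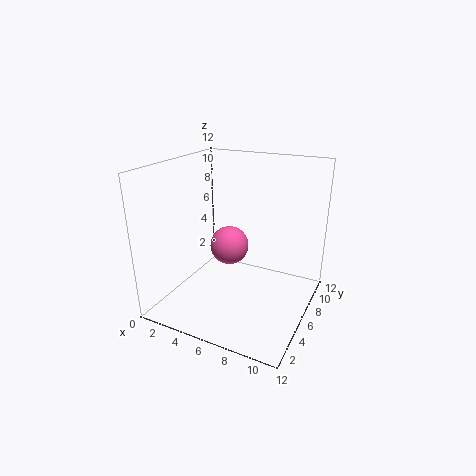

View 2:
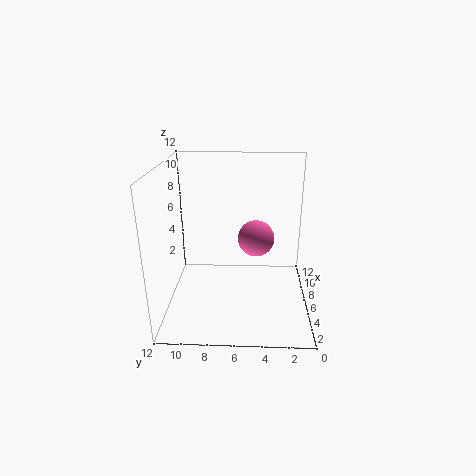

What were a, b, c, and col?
a = 6
b = 4.5
c = 6
col = 'hotpink'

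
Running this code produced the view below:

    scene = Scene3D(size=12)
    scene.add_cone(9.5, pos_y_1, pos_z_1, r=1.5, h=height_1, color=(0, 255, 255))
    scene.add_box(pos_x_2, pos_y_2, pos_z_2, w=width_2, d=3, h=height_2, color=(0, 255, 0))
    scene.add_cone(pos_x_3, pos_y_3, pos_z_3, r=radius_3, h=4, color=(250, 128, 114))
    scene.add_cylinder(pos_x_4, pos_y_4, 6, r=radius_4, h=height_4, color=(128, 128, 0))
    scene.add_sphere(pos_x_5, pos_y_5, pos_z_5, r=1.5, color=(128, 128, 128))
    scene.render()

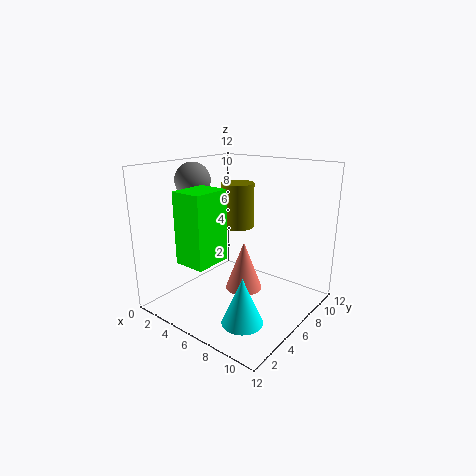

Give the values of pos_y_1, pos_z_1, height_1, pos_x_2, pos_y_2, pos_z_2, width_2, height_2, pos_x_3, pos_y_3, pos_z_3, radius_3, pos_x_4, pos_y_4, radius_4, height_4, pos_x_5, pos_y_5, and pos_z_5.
pos_y_1 = 2; pos_z_1 = 1.5; height_1 = 3.5; pos_x_2 = 4; pos_y_2 = 1; pos_z_2 = 5; width_2 = 2.5; height_2 = 5.5; pos_x_3 = 7; pos_y_3 = 5.5; pos_z_3 = 2; radius_3 = 1.5; pos_x_4 = 4; pos_y_4 = 8.5; radius_4 = 1.5; height_4 = 4; pos_x_5 = 2; pos_y_5 = 5; pos_z_5 = 10.5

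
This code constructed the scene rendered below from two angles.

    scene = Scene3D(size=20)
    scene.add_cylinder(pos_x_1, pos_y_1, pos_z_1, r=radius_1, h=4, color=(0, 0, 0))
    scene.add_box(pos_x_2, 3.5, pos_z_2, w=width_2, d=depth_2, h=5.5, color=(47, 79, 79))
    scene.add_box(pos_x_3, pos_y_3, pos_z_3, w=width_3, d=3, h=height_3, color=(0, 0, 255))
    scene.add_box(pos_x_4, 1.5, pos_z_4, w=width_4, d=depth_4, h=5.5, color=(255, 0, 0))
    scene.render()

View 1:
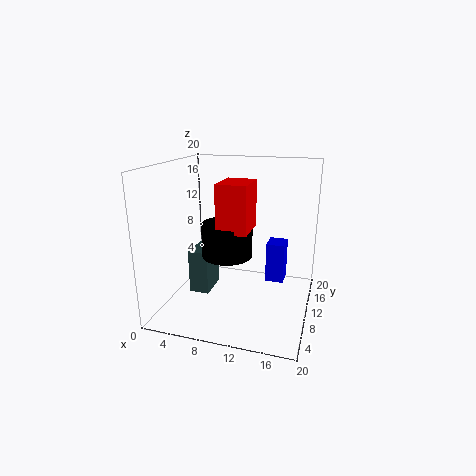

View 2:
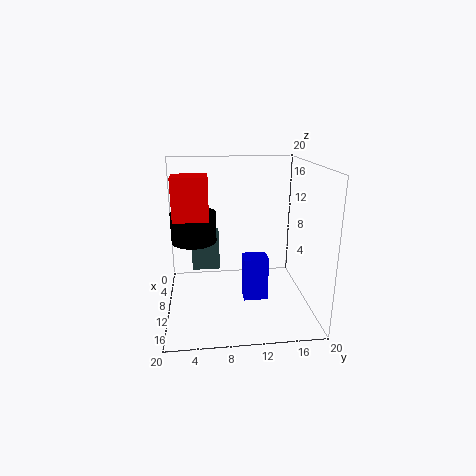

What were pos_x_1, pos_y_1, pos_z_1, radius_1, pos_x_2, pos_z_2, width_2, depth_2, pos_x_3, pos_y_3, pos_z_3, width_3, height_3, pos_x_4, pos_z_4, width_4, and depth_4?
pos_x_1 = 10.5; pos_y_1 = 4; pos_z_1 = 10; radius_1 = 3; pos_x_2 = 5.5; pos_z_2 = 4.5; width_2 = 2.5; depth_2 = 4; pos_x_3 = 14; pos_y_3 = 10; pos_z_3 = 4; width_3 = 2.5; height_3 = 5.5; pos_x_4 = 10; pos_z_4 = 13.5; width_4 = 3.5; depth_4 = 4.5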